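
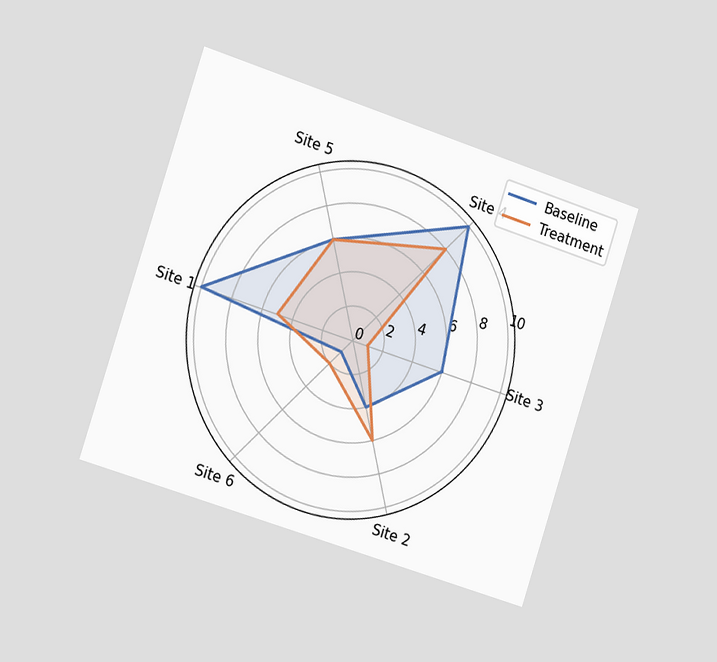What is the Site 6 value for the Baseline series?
The chart is tilted about 18° clockwise and viewed slightly from the left. On the Site 6 axis, Baseline reaches 1.

1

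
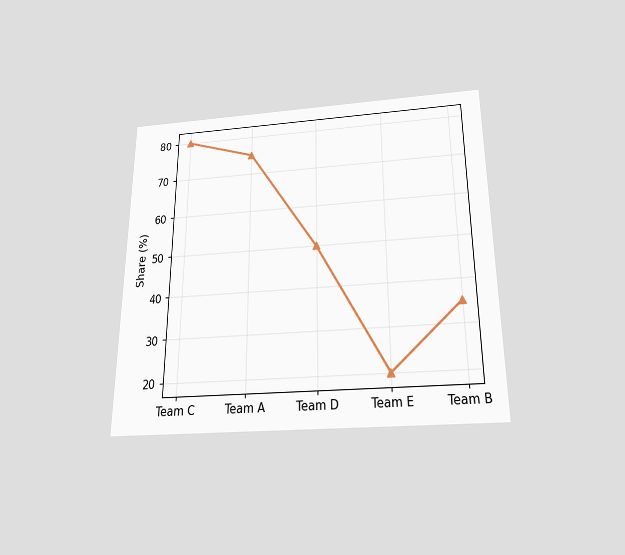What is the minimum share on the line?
20%

The chart is viewed slightly from below. The lowest point is at Team E, and reading across to the y-axis gives 20%.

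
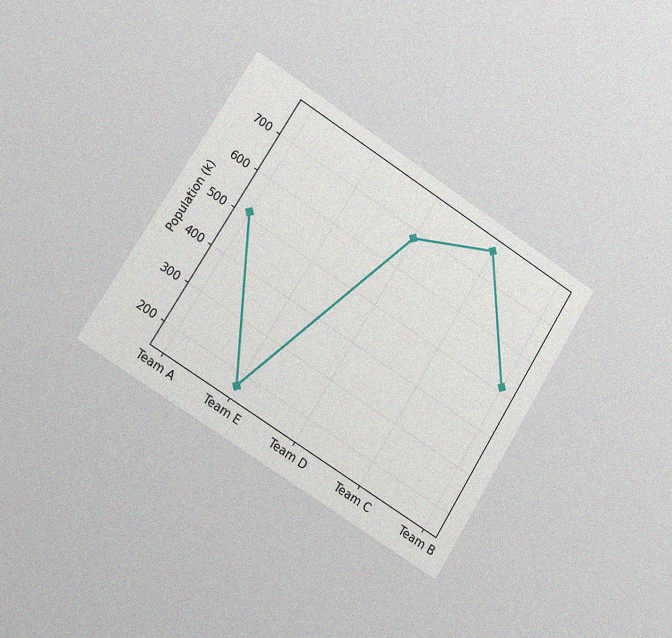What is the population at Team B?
The chart is tilted about 32° clockwise and viewed slightly from the left, with some photo noise. At Team B, the line is at 510k.

510k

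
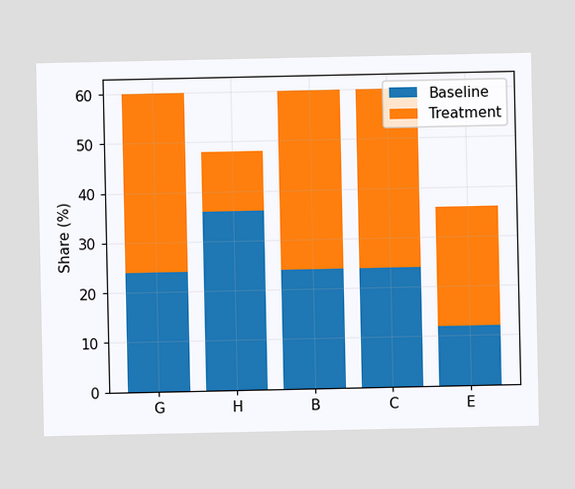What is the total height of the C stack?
60%

The C stack's top reaches 60% on the y-axis.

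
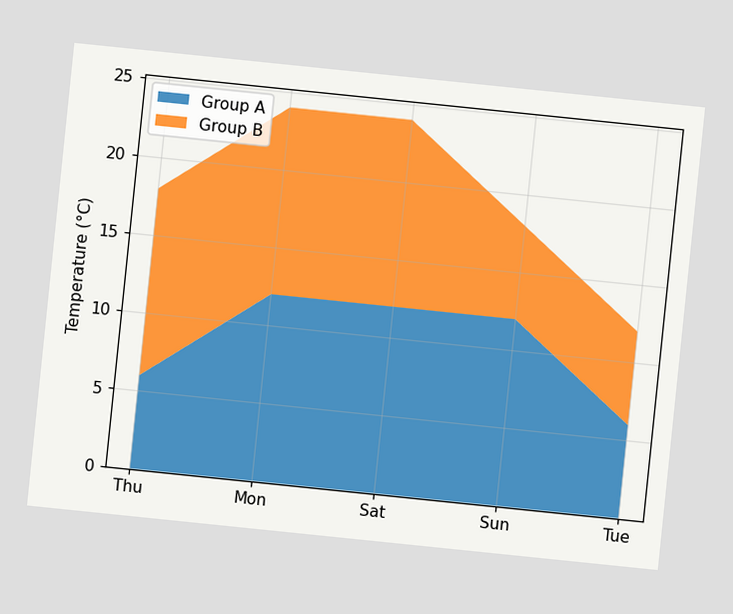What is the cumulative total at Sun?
The chart is tilted about 6° clockwise. The stacked total at Sun reaches 18°C.

18°C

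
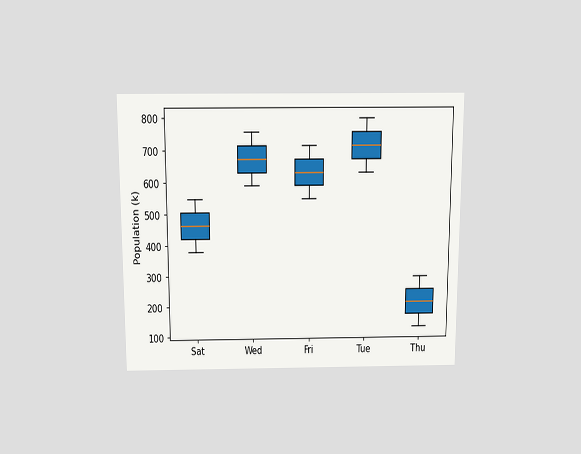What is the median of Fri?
630k

The chart is viewed slightly from above. The median line in the Fri box sits at 630k.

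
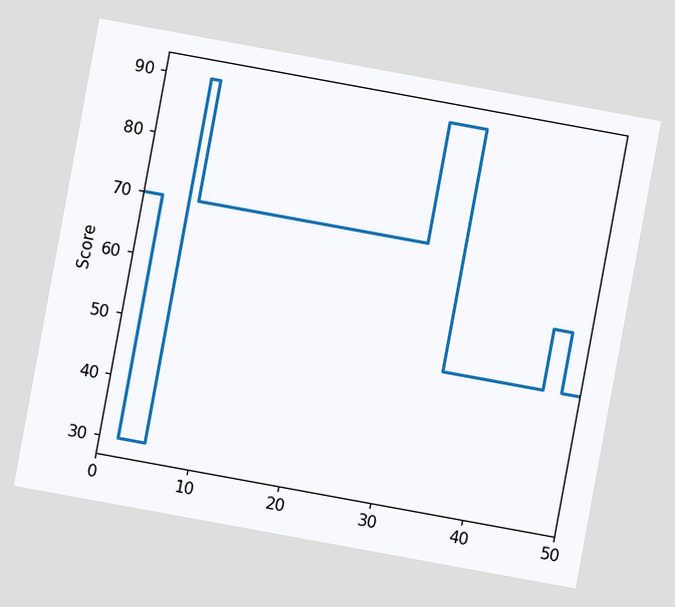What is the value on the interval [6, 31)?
70

The chart is tilted about 10° clockwise. On [6, 31) the step sits at 70.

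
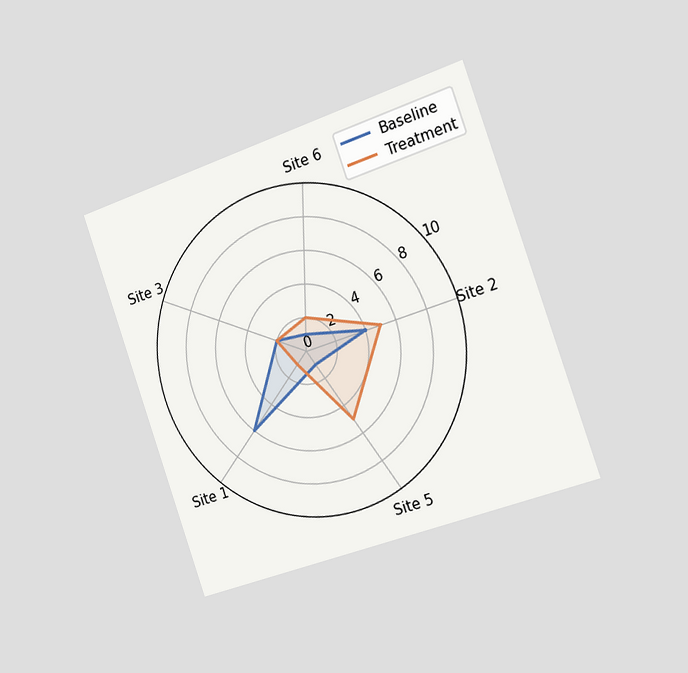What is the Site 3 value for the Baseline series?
2

The chart is tilted about 19° counter-clockwise and viewed slightly from the right. On the Site 3 axis, Baseline reaches 2.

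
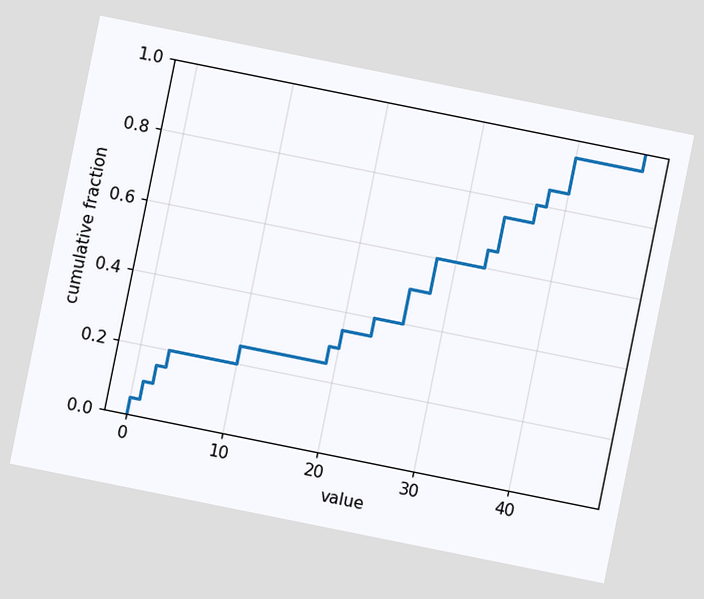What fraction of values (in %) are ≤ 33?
65%

The chart is tilted about 11° clockwise. At x=33 the ECDF step is at 65%.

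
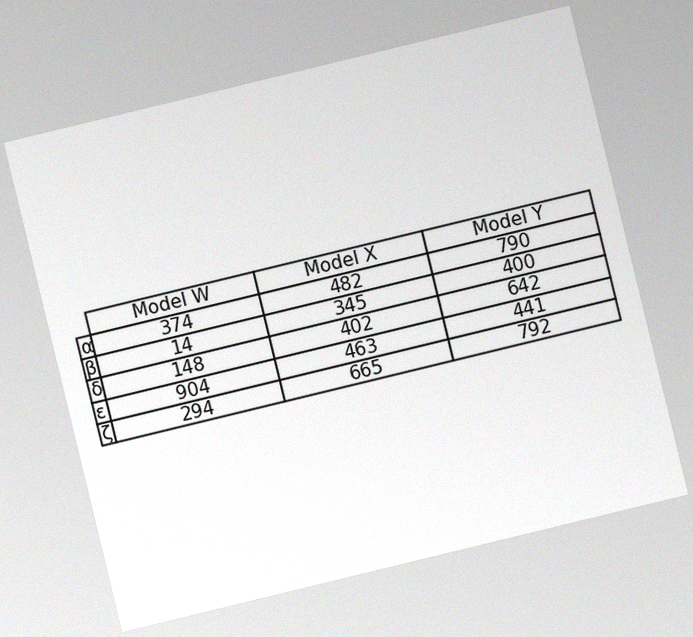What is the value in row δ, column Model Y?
642

The chart is tilted about 14° counter-clockwise, with some photo noise. The (δ, Model Y) cell reads 642.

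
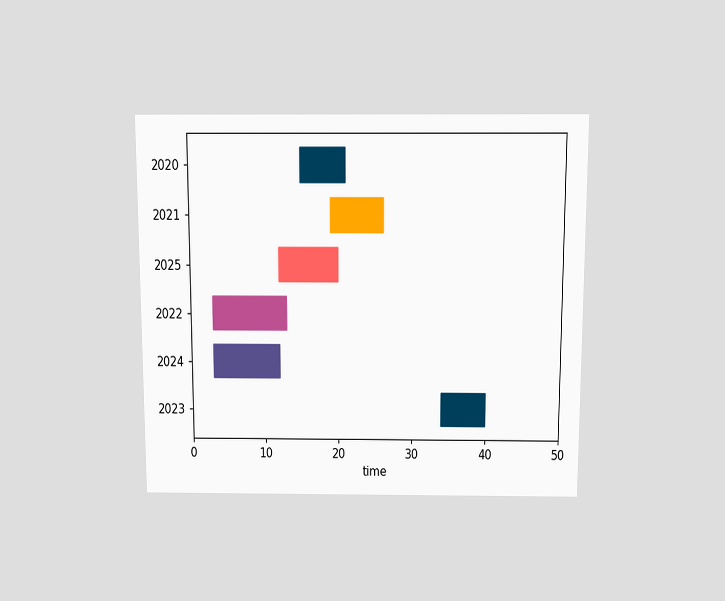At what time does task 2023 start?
34

The chart is viewed slightly from above. The 2023 bar begins at t=34.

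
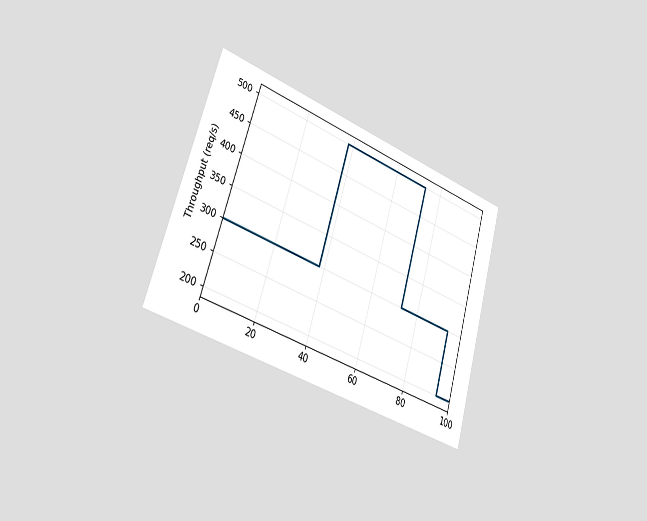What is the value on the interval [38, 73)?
500req/s

The chart is tilted about 17° clockwise and viewed slightly from the left. On [38, 73) the step sits at 500req/s.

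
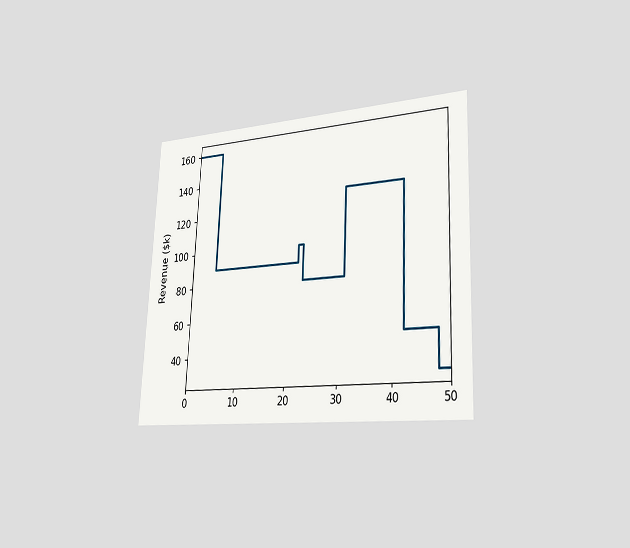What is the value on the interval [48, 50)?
The chart is tilted about 2° clockwise and viewed slightly from the right. On [48, 50) the step sits at $30k.

$30k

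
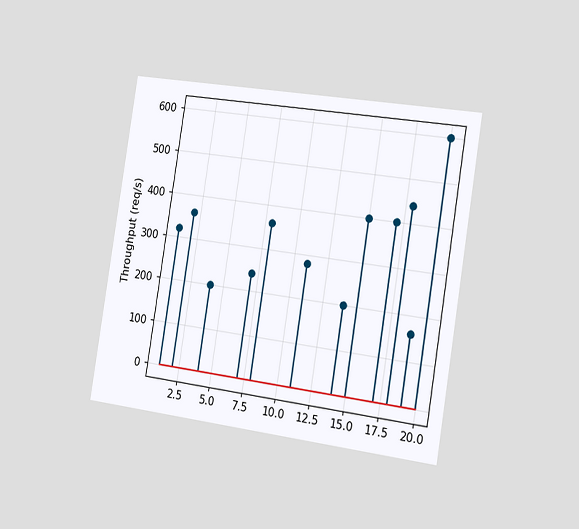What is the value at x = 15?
The chart is tilted about 9° clockwise and viewed slightly from the right. The stem at x=15 reaches 400req/s.

400req/s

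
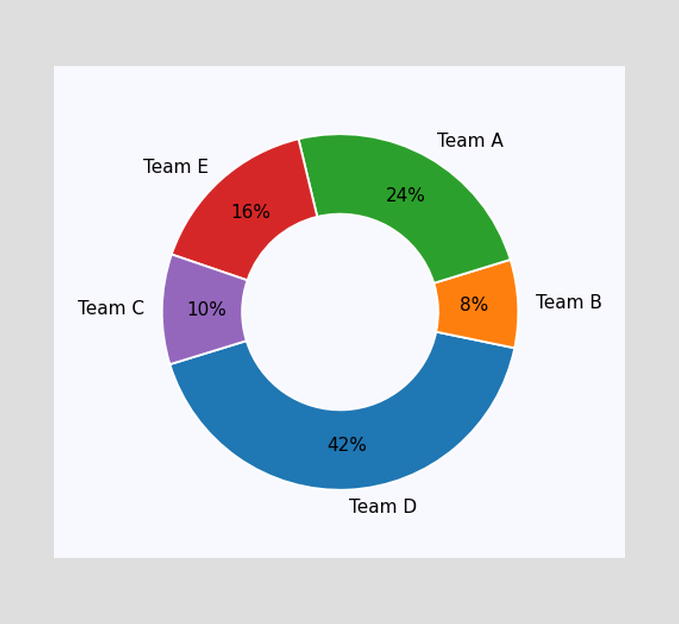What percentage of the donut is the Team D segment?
42%

The Team D segment takes up 42% of the ring.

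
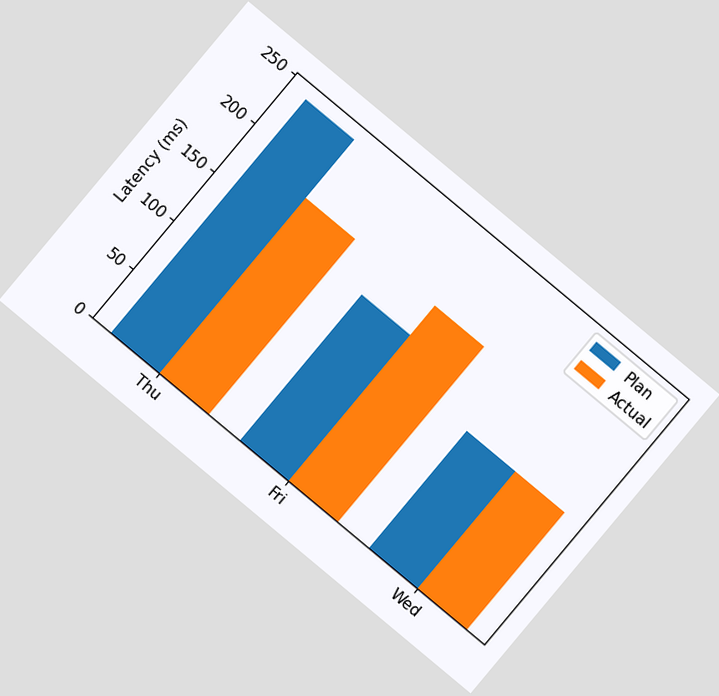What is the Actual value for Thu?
180ms

The chart is tilted about 40° clockwise. The Actual bar at Thu reaches 180ms on the y-axis.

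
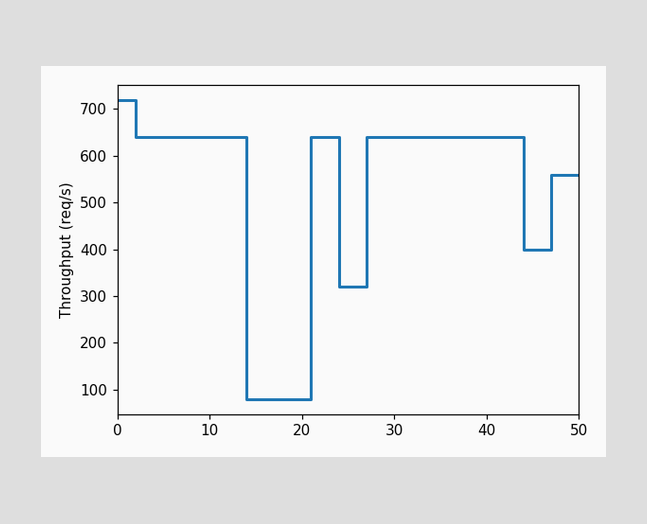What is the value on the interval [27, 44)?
On [27, 44) the step sits at 640req/s.

640req/s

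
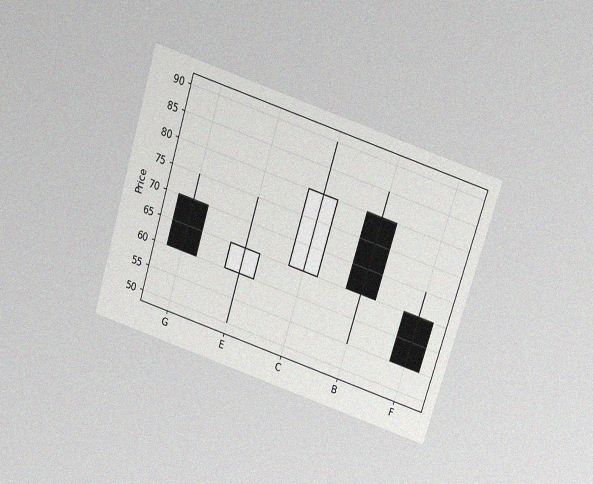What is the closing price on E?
The chart is tilted about 17° clockwise and viewed slightly from above, with some photo noise. The E candle closes at 65.

65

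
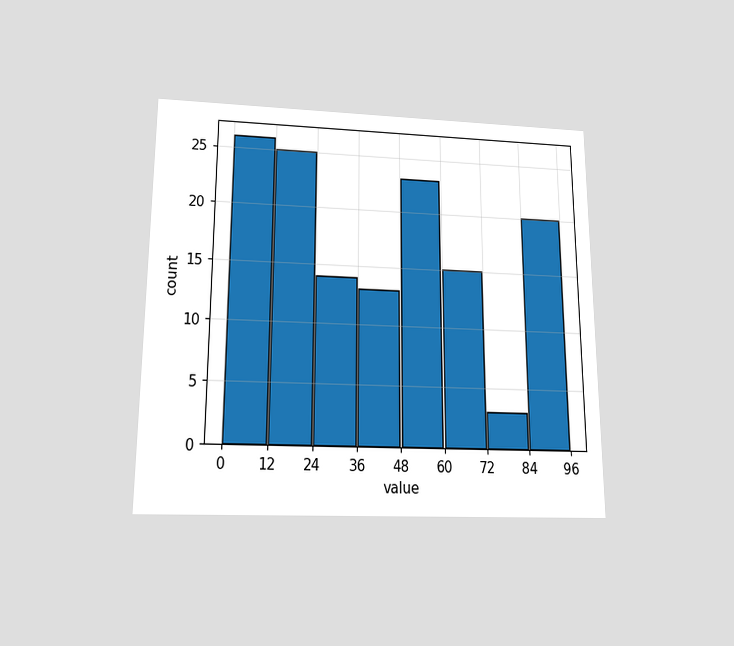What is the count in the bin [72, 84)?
3

The chart is viewed slightly from below. The [72, 84) bin has height 3.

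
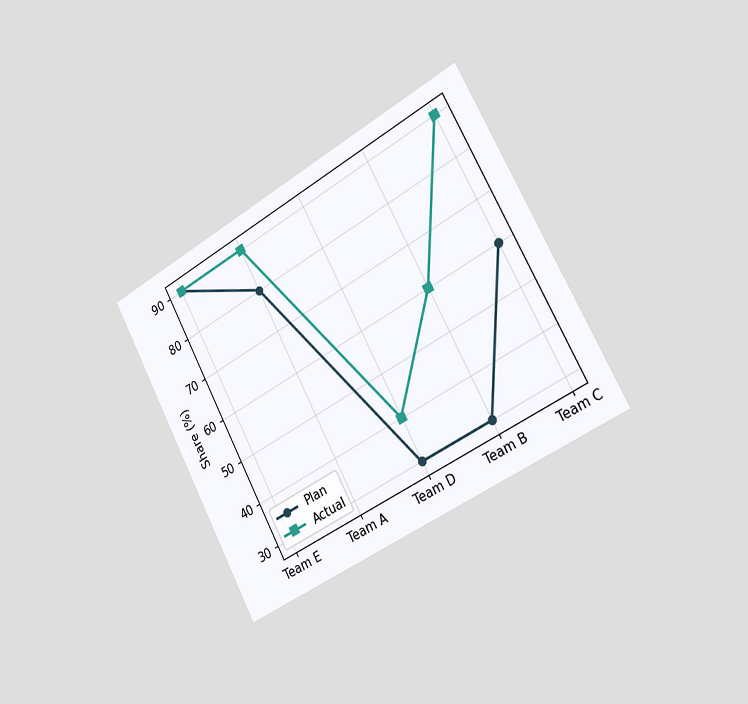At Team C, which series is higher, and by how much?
The chart is tilted about 28° counter-clockwise and viewed slightly from the right. At Team C, Actual sits above the other line by 30%.

Actual, by 30%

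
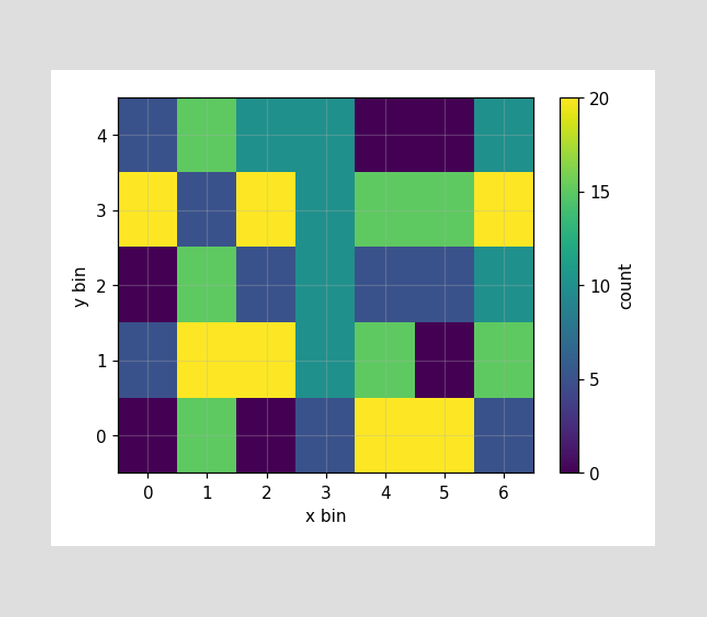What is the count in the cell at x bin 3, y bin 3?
10

Matching the cell (3, 3) against the colorbar gives 10.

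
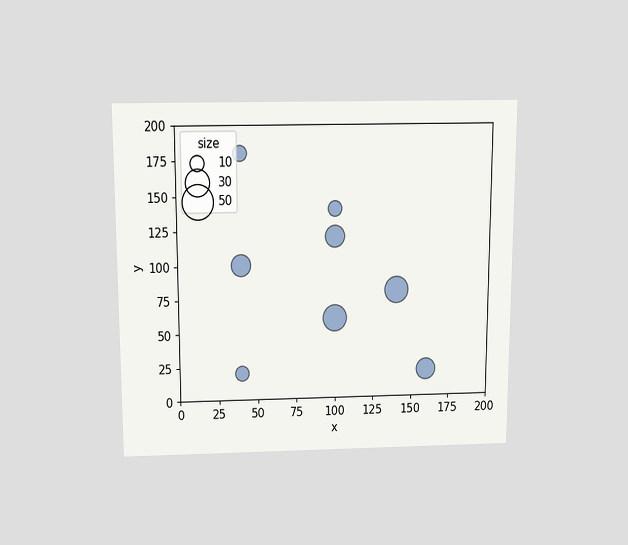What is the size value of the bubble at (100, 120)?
The chart is viewed slightly from above. Matching the bubble at (100, 120) against the size legend gives 20.

20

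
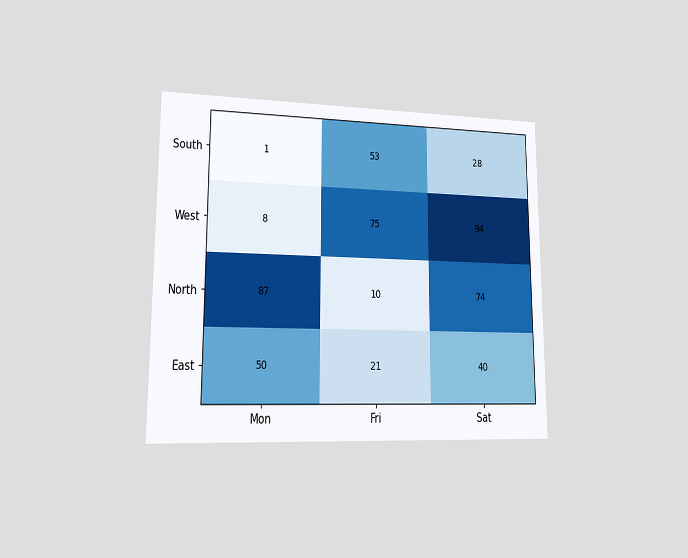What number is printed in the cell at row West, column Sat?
94

The chart is viewed at a slight angle. The (West, Sat) cell reads 94.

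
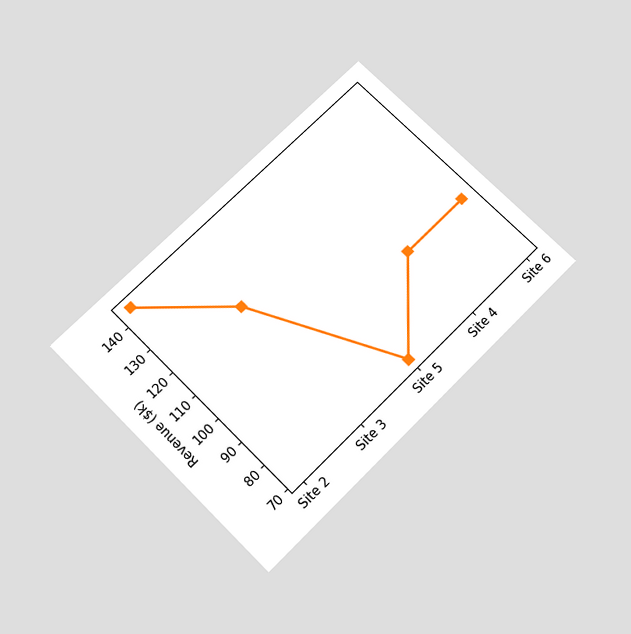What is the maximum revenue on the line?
The chart is tilted about 45° counter-clockwise and viewed slightly from below. The highest point is at Site 2, and reading across to the y-axis gives $144k.

$144k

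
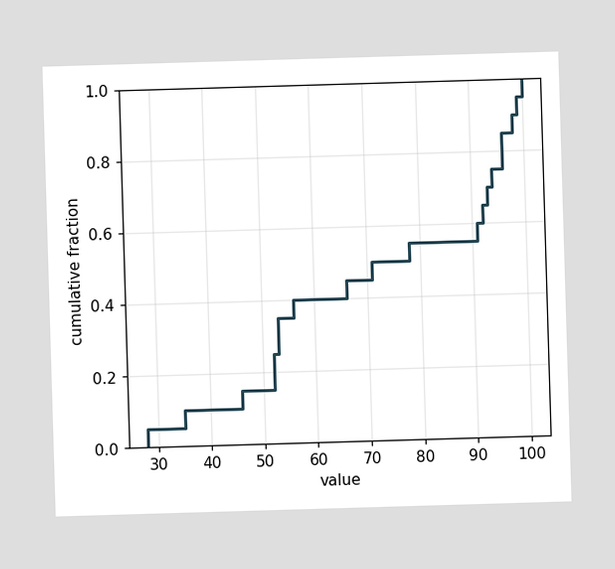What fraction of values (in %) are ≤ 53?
35%

At x=53 the ECDF step is at 35%.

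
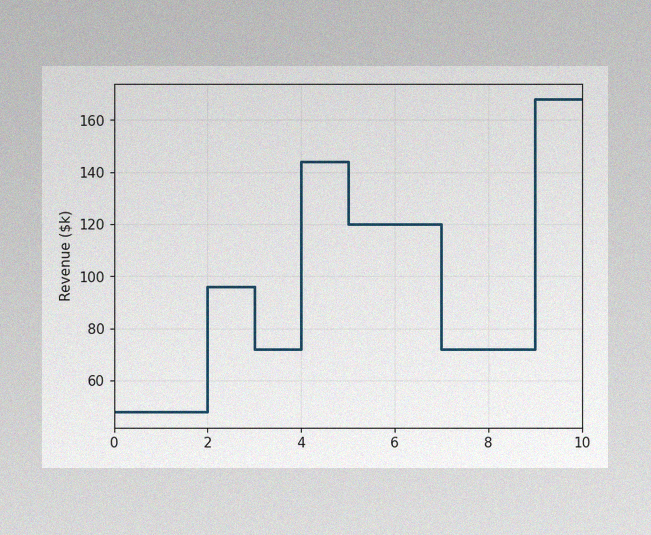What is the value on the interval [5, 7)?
$120k

The image has some photo noise and uneven lighting. On [5, 7) the step sits at $120k.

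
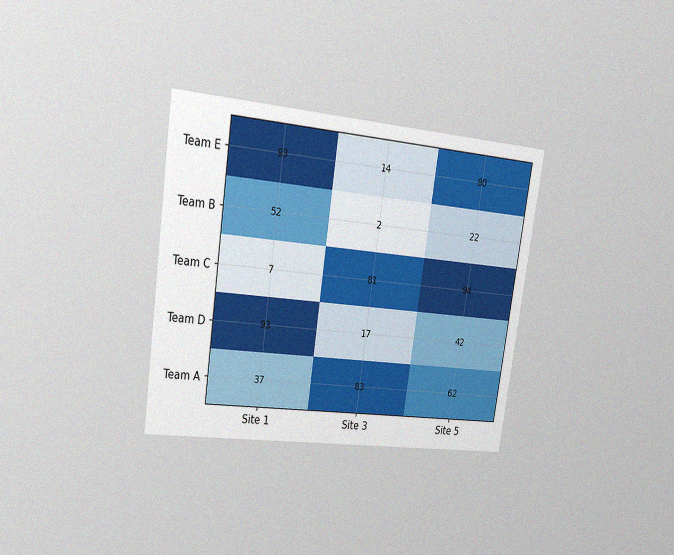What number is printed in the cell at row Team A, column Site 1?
The chart is tilted about 8° clockwise and viewed slightly from the left, with some photo noise. The (Team A, Site 1) cell reads 37.

37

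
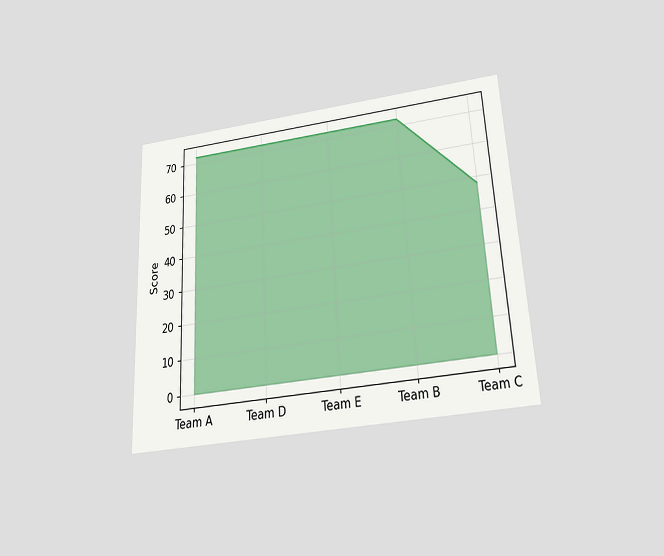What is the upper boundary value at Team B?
The chart is tilted about 3° counter-clockwise and viewed slightly from below. At Team B the upper boundary is at 72.

72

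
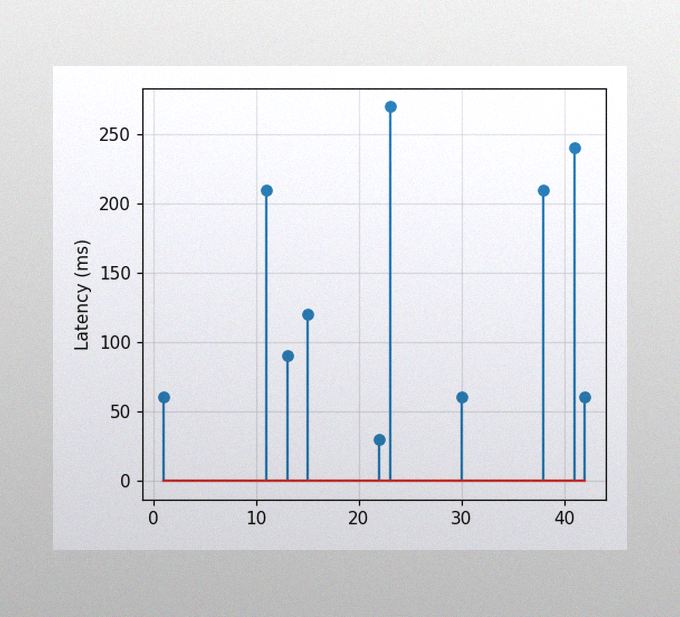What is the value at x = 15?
120ms

The image has some photo noise and uneven lighting. The stem at x=15 reaches 120ms.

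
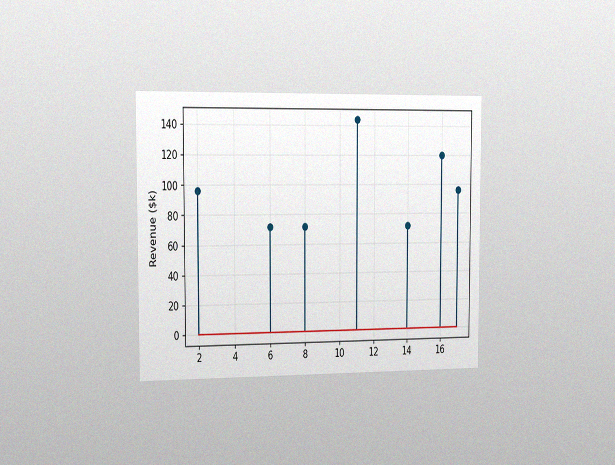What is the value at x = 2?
$96k

The chart is viewed slightly from the left, with some photo noise. The stem at x=2 reaches $96k.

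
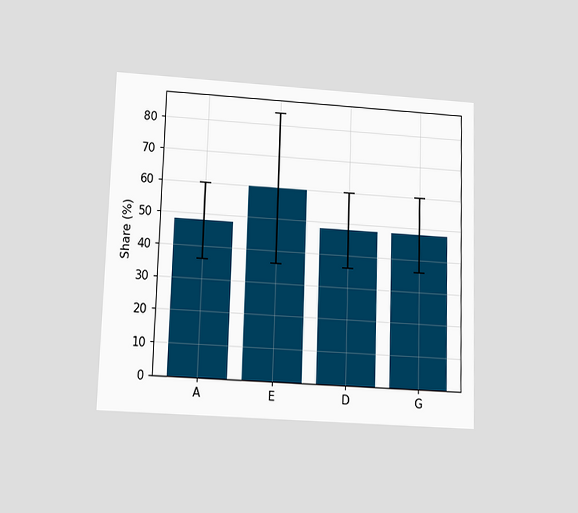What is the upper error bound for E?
84%

The chart is viewed slightly from below. The E bar's upper whisker reaches 84%.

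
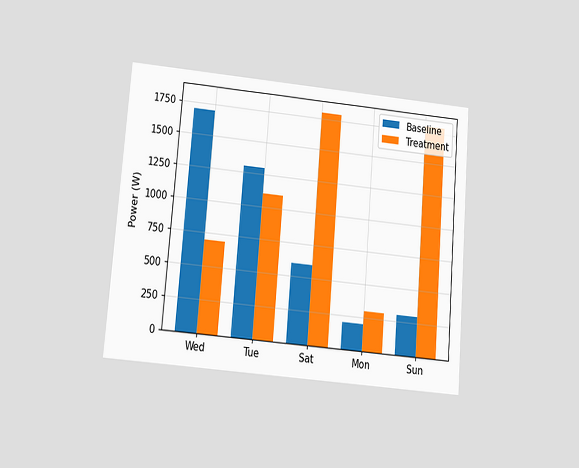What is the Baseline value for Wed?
The chart is tilted about 5° clockwise and viewed slightly from below. The Baseline bar at Wed reaches 1700W on the y-axis.

1700W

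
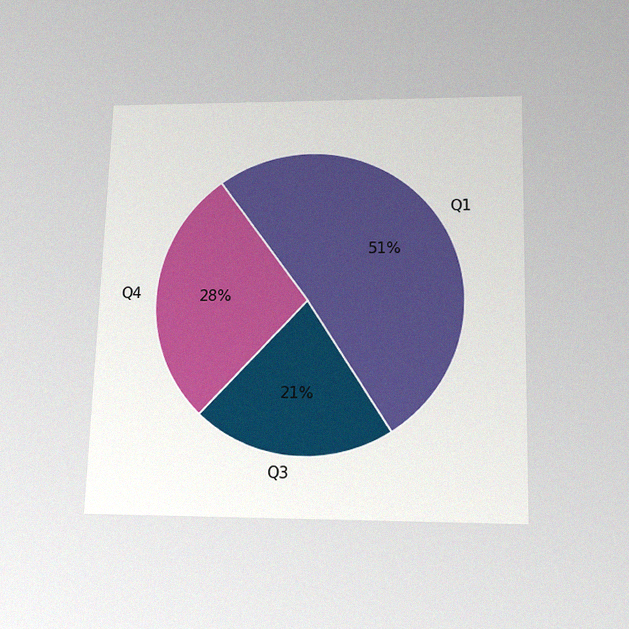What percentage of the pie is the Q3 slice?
The chart is viewed slightly from below, with some photo noise. The Q3 slice takes up 21% of the pie.

21%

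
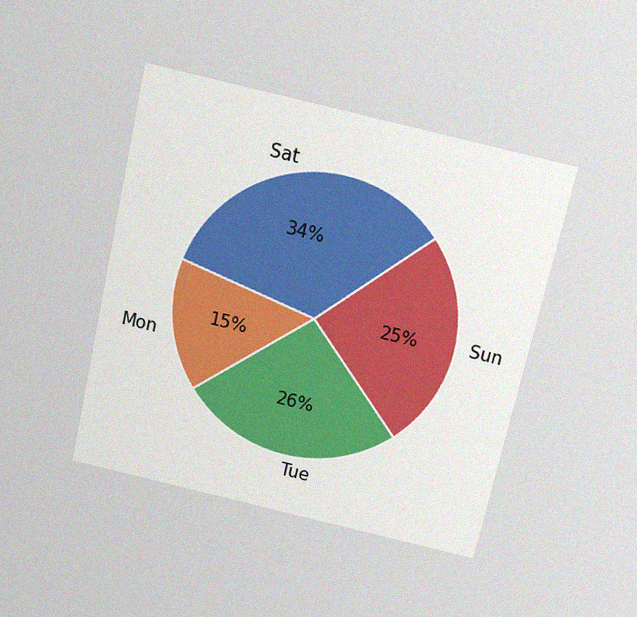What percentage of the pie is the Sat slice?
The chart is tilted about 13° clockwise and viewed slightly from above, with some photo noise. The Sat slice takes up 34% of the pie.

34%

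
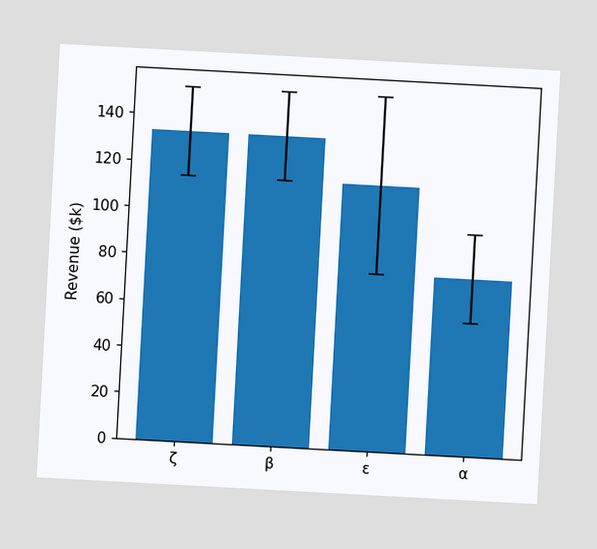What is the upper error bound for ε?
The chart is tilted about 3° clockwise. The ε bar's upper whisker reaches $152k.

$152k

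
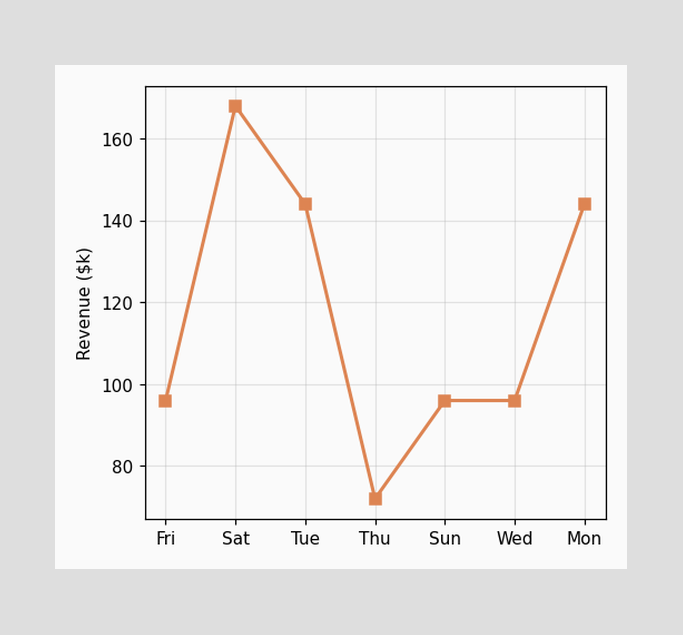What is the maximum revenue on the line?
$168k

The highest point is at Sat, and reading across to the y-axis gives $168k.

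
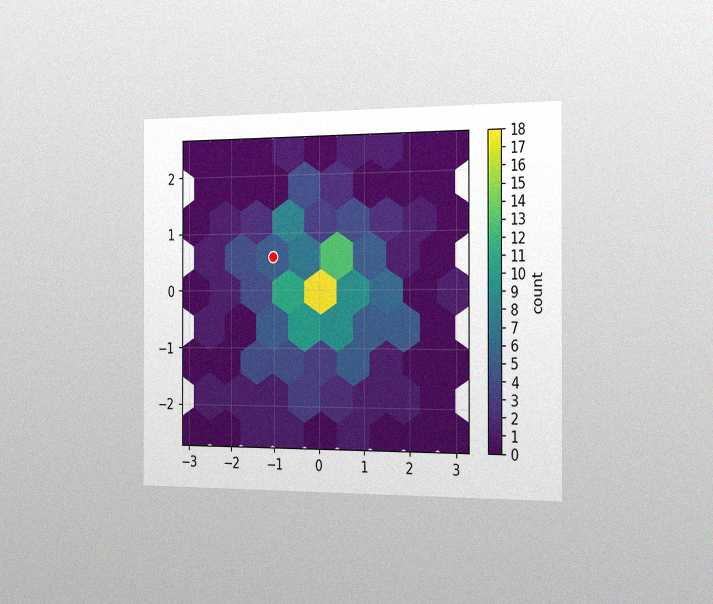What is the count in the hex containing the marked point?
5

The chart is viewed slightly from the right, with some photo noise. The marked hex reads 5 on the colorbar.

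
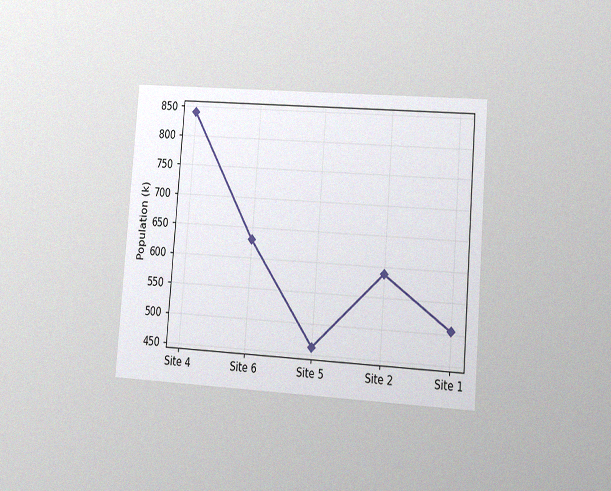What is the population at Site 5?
462k

The chart is tilted about 4° clockwise and viewed at a slight angle, with some photo noise. At Site 5, the line is at 462k.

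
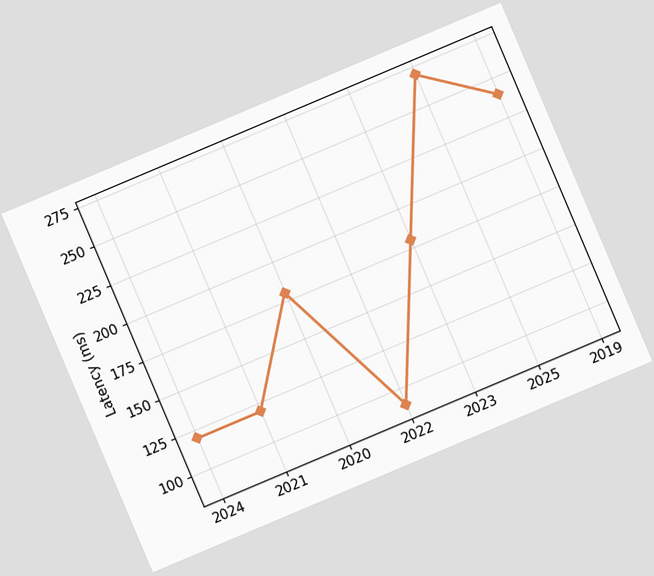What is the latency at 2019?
240ms

The chart is tilted about 23° counter-clockwise. At 2019, the line is at 240ms.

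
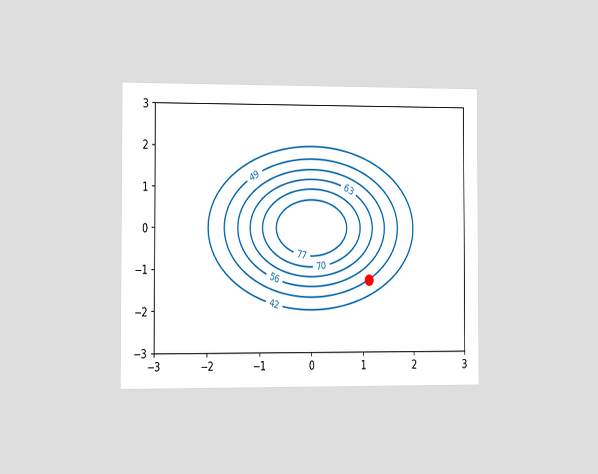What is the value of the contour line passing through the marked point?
49

The chart is viewed slightly from the left. The marked point sits on the contour labelled 49.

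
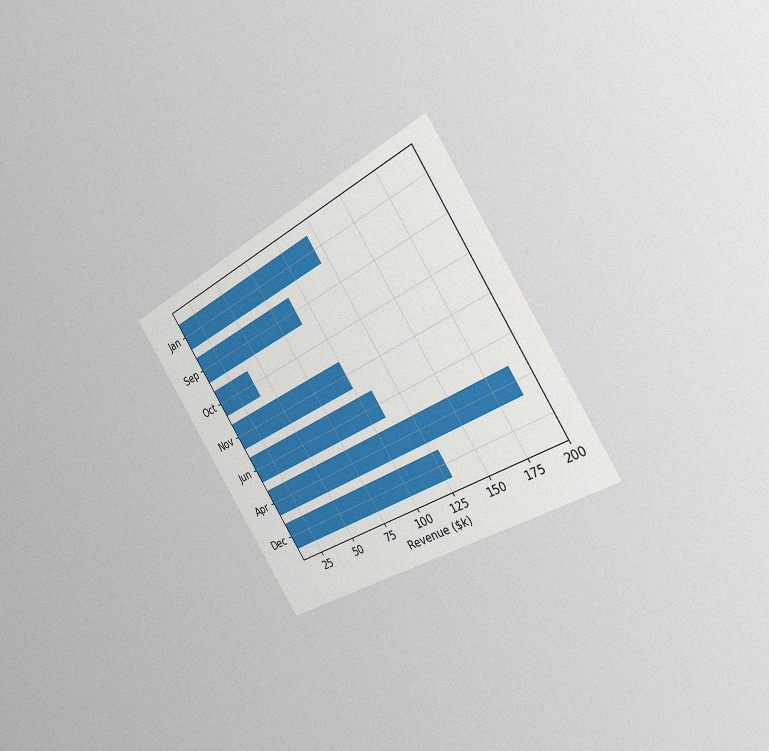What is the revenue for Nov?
$100k

The chart is tilted about 33° counter-clockwise and viewed slightly from the right, with some photo noise. Reading along the chart's x-axis, the Nov bar reaches $100k.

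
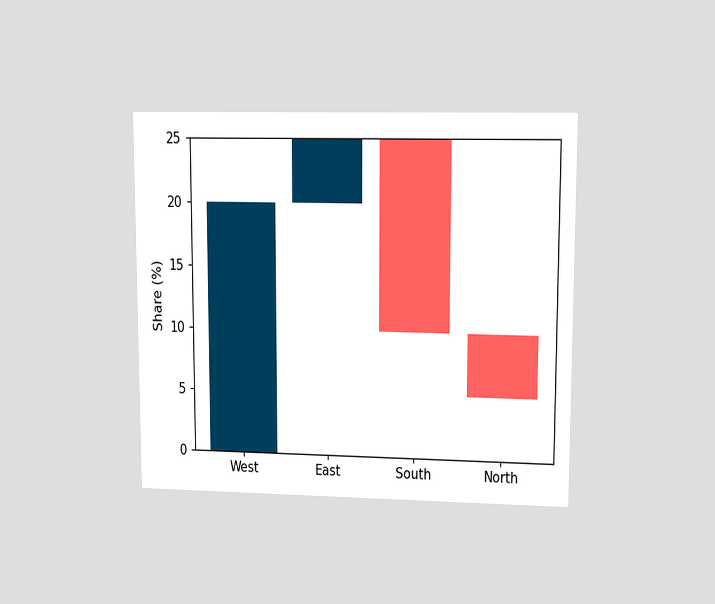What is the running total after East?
25%

The chart is viewed at a slight angle. After East the running total reaches 25%.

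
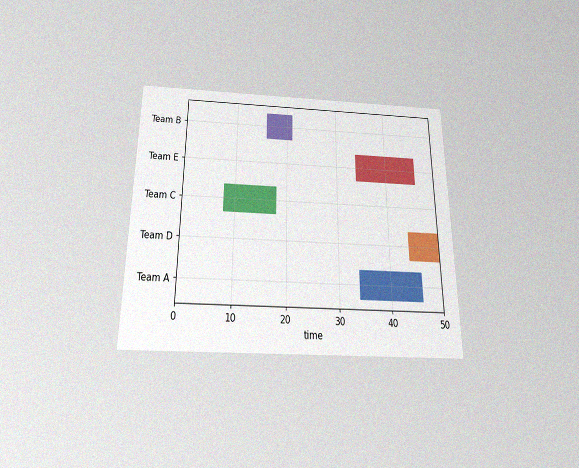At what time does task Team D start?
44

The chart is viewed slightly from below, with some photo noise. The Team D bar begins at t=44.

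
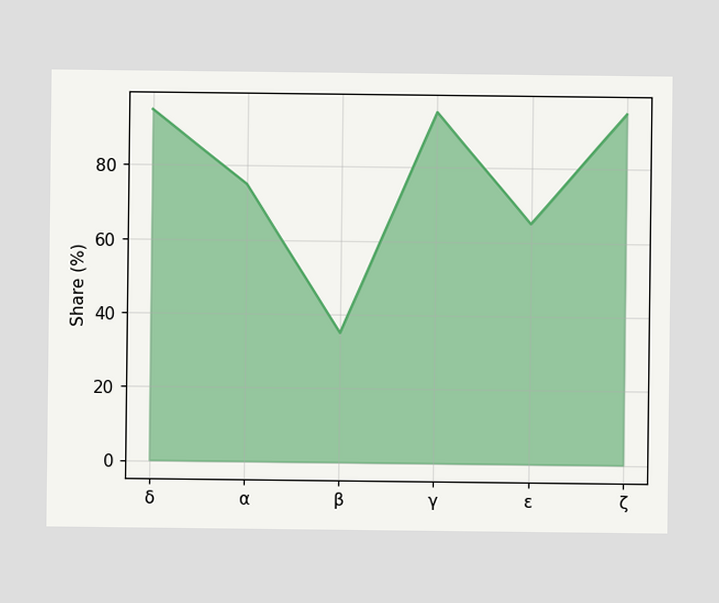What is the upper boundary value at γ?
At γ the upper boundary is at 95%.

95%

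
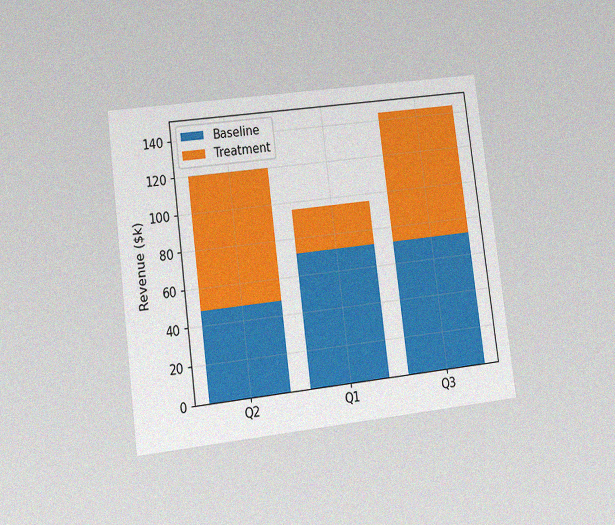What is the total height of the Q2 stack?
The chart is tilted about 7° counter-clockwise and viewed at a slight angle, with some photo noise. The Q2 stack's top reaches $120k on the y-axis.

$120k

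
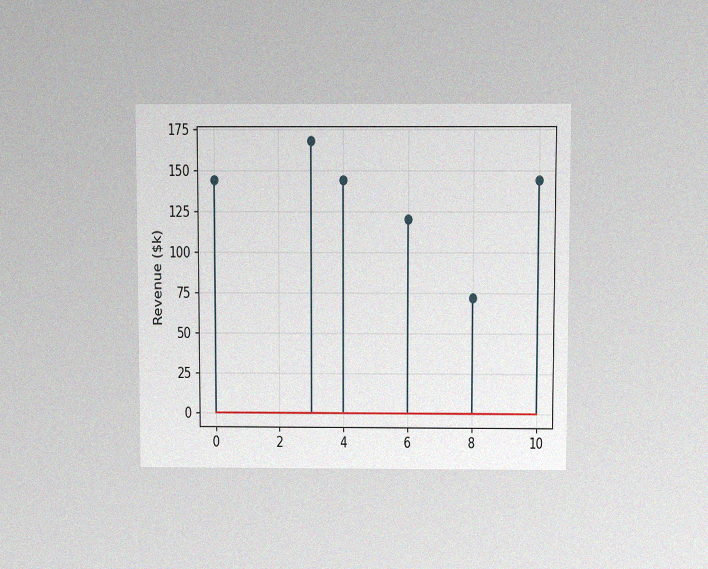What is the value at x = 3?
$168k

The chart is viewed slightly from above, with some photo noise. The stem at x=3 reaches $168k.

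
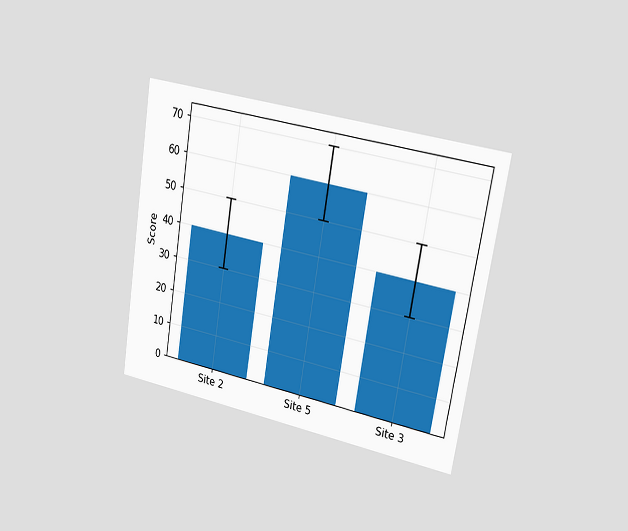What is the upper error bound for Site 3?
50

The chart is tilted about 9° clockwise and viewed slightly from the right. The Site 3 bar's upper whisker reaches 50.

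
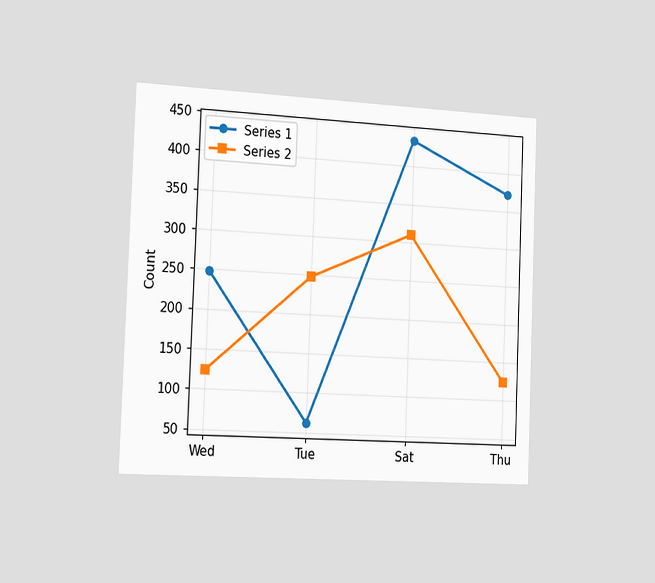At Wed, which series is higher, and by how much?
Series 1, by 124

The chart is tilted about 2° clockwise and viewed slightly from the left. At Wed, Series 1 sits above the other line by 124.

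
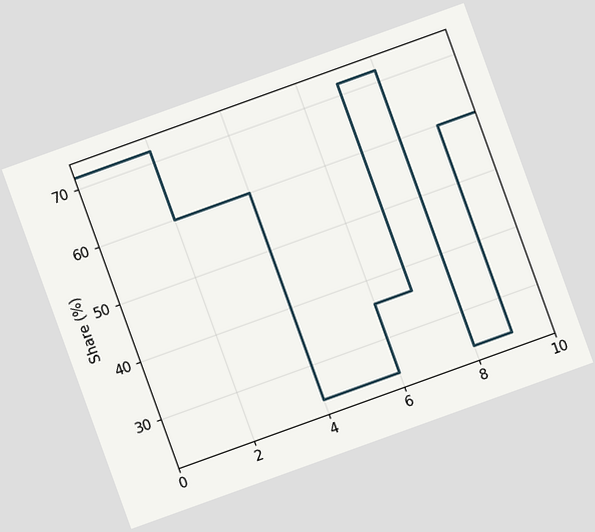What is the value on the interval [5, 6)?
The chart is tilted about 20° counter-clockwise. On [5, 6) the step sits at 24%.

24%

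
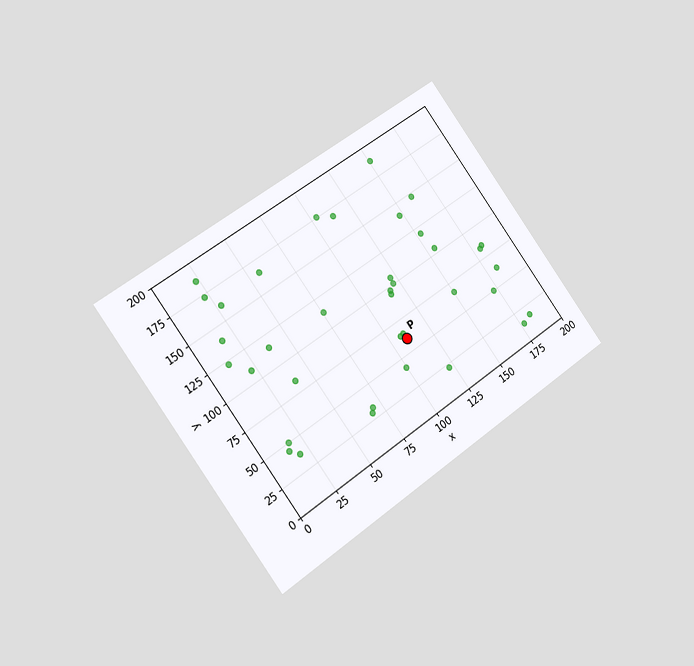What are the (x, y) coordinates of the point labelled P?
(110, 60)

The chart is tilted about 36° counter-clockwise and viewed slightly from the left. Following the gridlines from P to each axis, P sits at (110, 60).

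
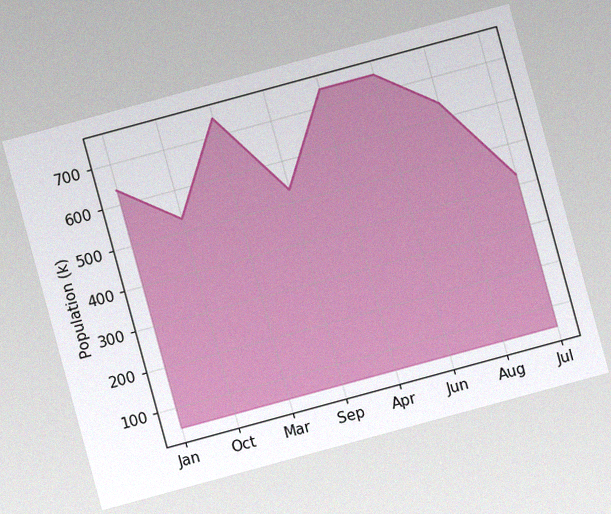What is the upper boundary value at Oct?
530k

The chart is tilted about 15° counter-clockwise, with some photo noise. At Oct the upper boundary is at 530k.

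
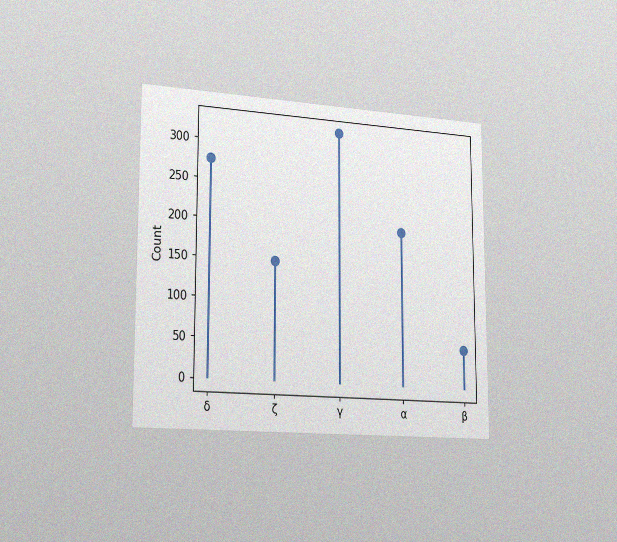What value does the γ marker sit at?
The chart is viewed slightly from the left, with some photo noise. The γ marker sits at 325.

325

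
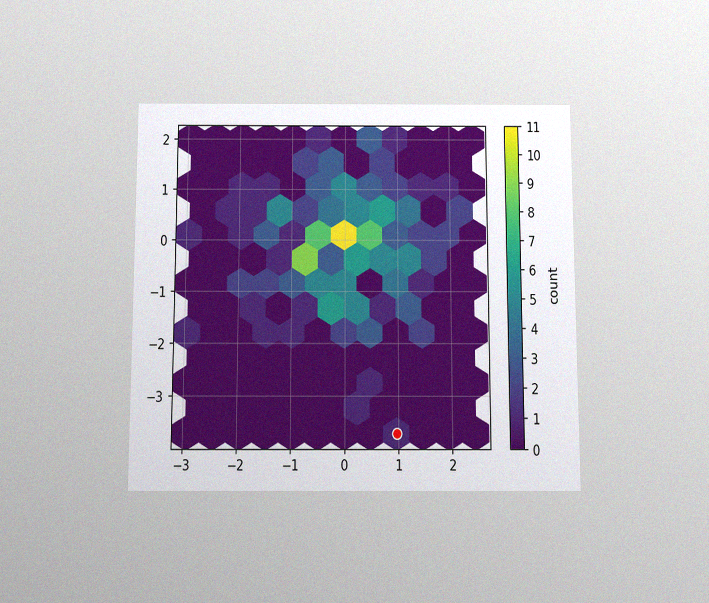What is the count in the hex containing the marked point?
The chart is viewed slightly from below, with some photo noise. The marked hex reads 1 on the colorbar.

1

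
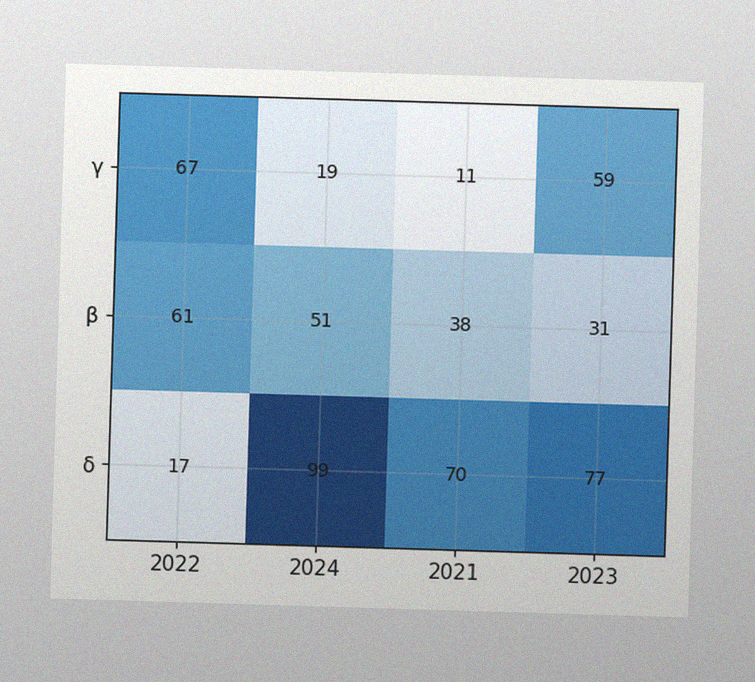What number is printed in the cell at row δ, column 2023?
77

The image has some photo noise and uneven lighting. The (δ, 2023) cell reads 77.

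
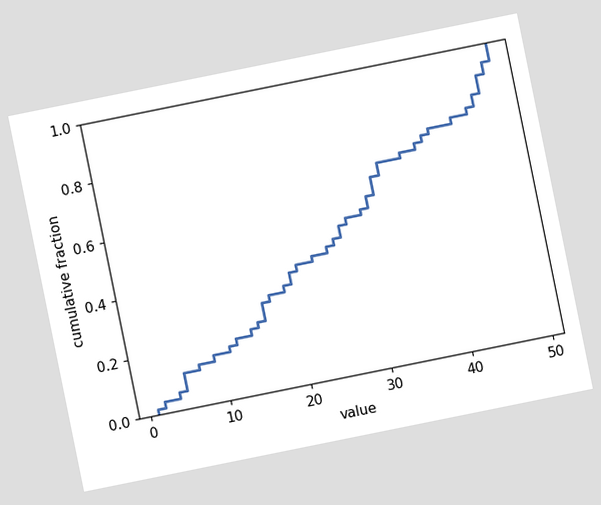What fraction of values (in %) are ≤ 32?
64%

The chart is tilted about 11° counter-clockwise. At x=32 the ECDF step is at 64%.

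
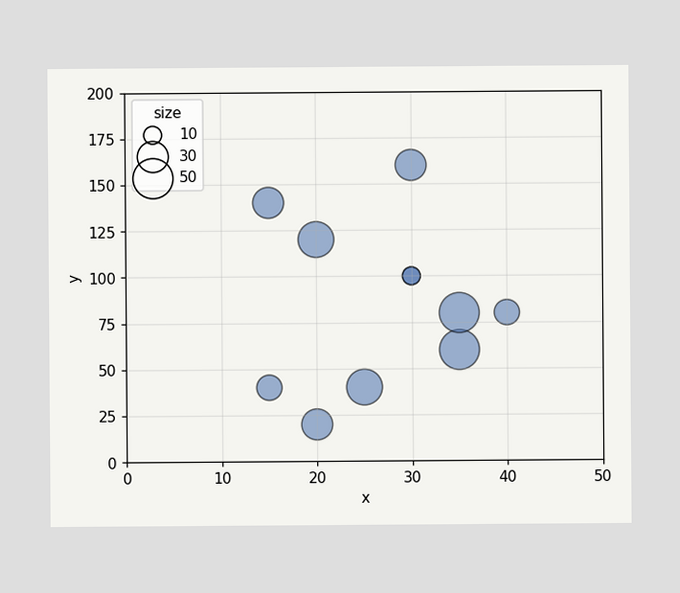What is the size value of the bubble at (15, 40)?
20

Matching the bubble at (15, 40) against the size legend gives 20.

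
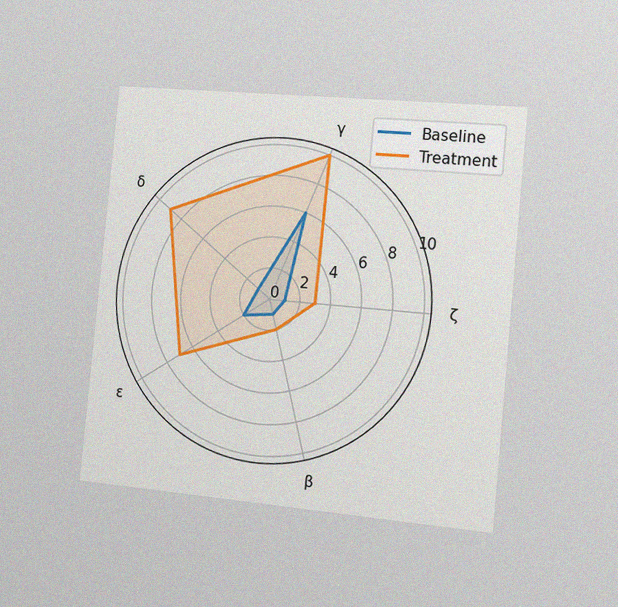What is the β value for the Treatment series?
The chart is tilted about 5° clockwise and viewed slightly from the right, with some photo noise. On the β axis, Treatment reaches 2.

2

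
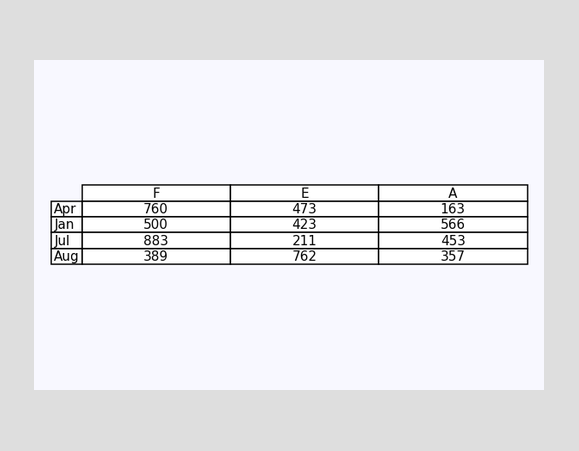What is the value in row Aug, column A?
The (Aug, A) cell reads 357.

357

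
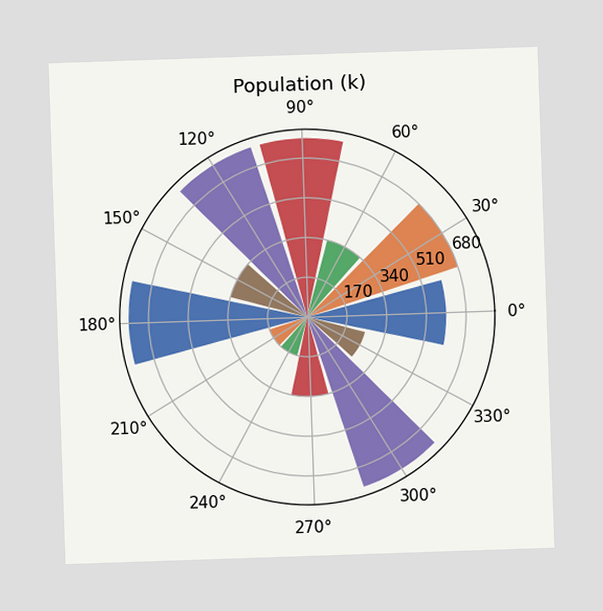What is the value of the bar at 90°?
765k

The bar at 90° reaches 765k on the radial axis.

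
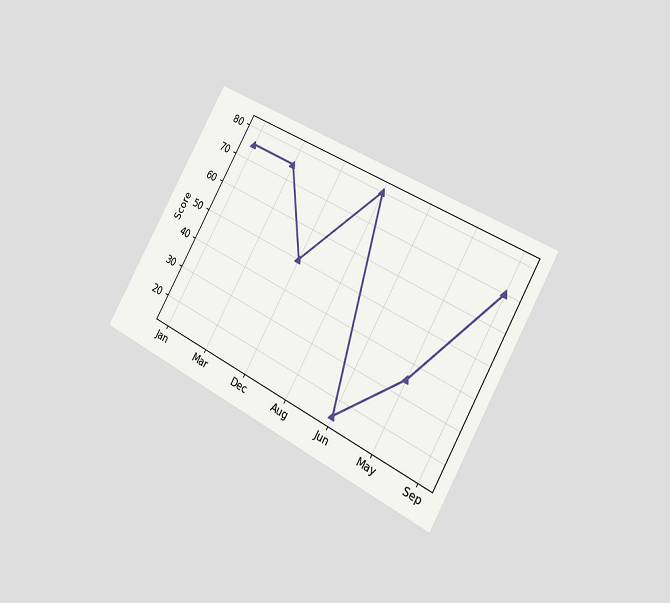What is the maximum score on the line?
80

The chart is tilted about 29° clockwise and viewed slightly from the right. The highest point is at Aug, and reading across to the y-axis gives 80.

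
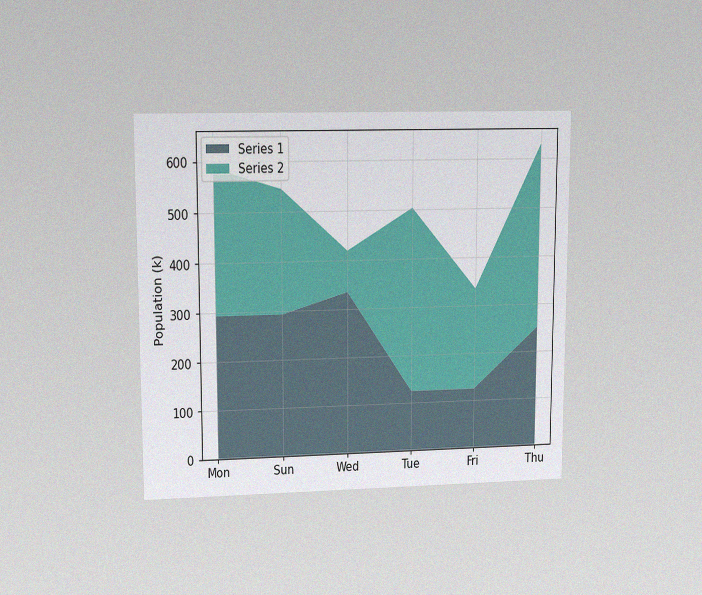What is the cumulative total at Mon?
588k

The chart is viewed at a slight angle, with some photo noise. The stacked total at Mon reaches 588k.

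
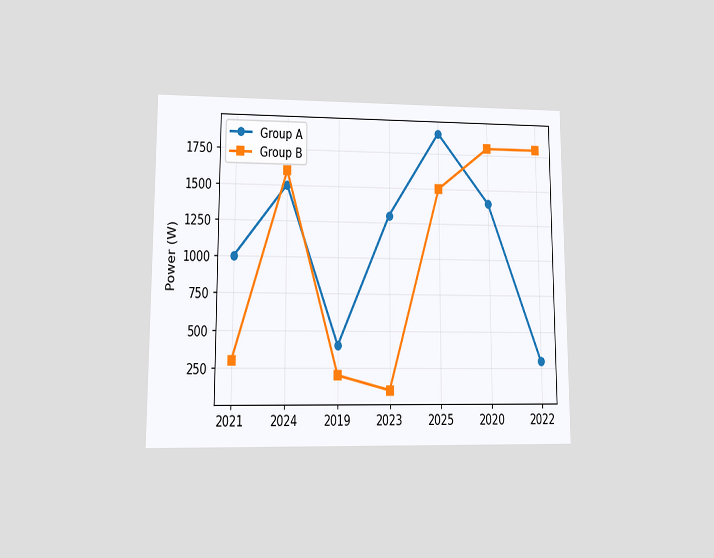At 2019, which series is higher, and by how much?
The chart is viewed at a slight angle. At 2019, Group A sits above the other line by 200W.

Group A, by 200W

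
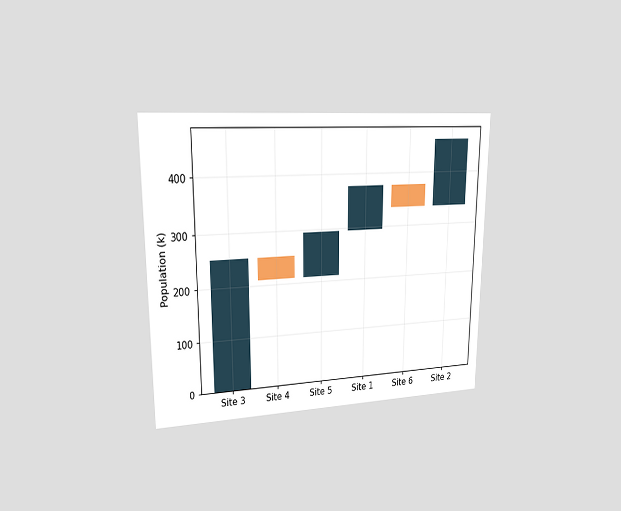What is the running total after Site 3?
252k

The chart is viewed at a slight angle. After Site 3 the running total reaches 252k.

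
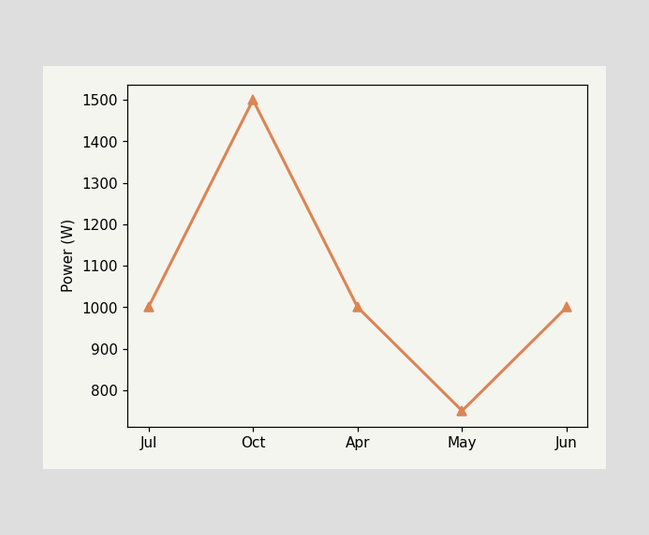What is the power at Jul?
At Jul, the line is at 1000W.

1000W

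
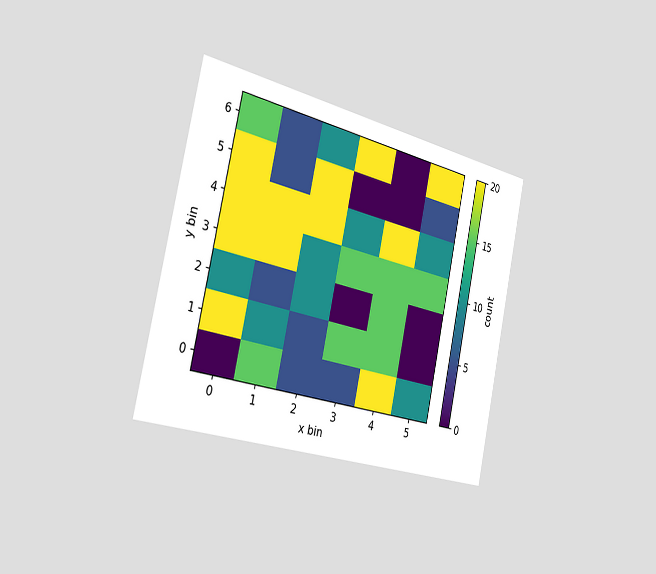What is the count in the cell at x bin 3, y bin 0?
5

The chart is tilted about 12° clockwise and viewed slightly from the left. Matching the cell (3, 0) against the colorbar gives 5.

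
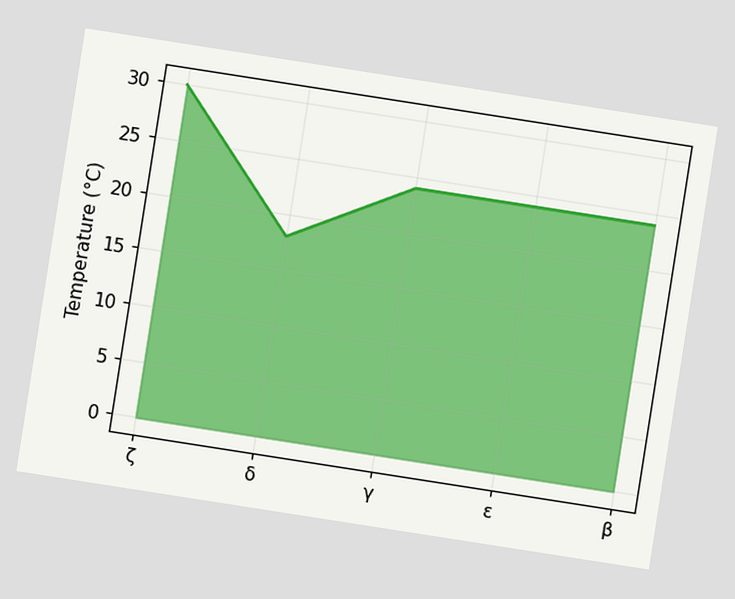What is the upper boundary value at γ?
24°C

The chart is tilted about 9° clockwise. At γ the upper boundary is at 24°C.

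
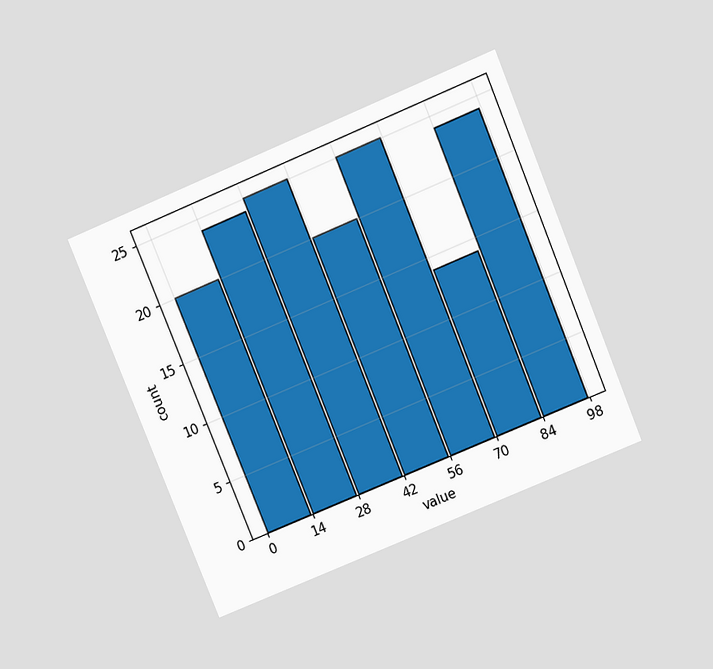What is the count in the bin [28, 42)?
The chart is tilted about 22° counter-clockwise and viewed slightly from above. The [28, 42) bin has height 25.

25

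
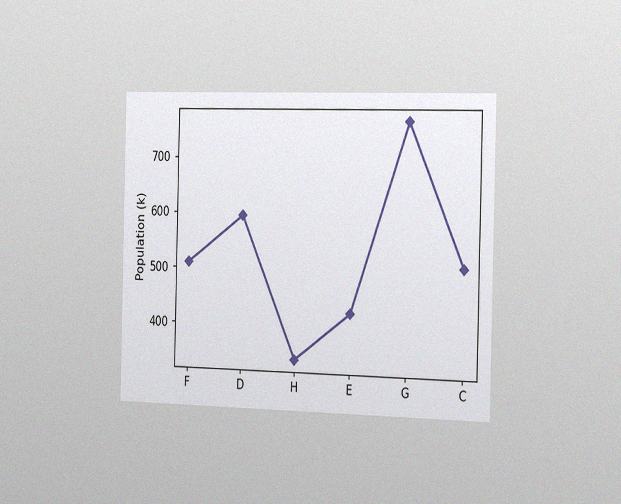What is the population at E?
The chart is viewed slightly from the right, with some photo noise. At E, the line is at 425k.

425k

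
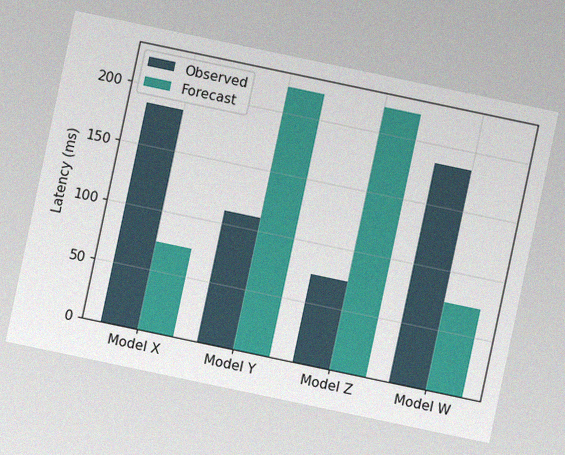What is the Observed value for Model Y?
111ms

The chart is tilted about 12° clockwise, with some photo noise. The Observed bar at Model Y reaches 111ms on the y-axis.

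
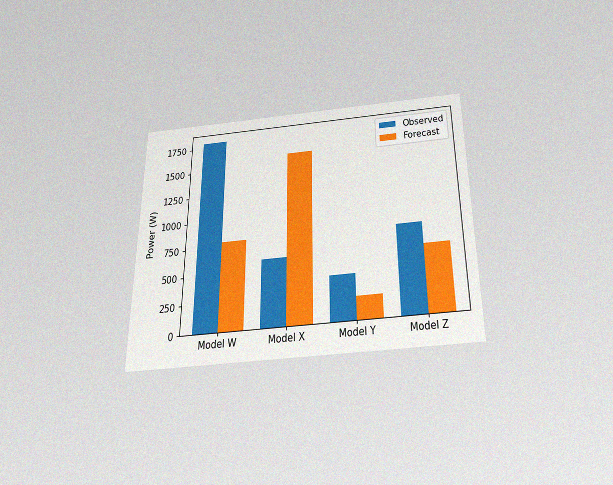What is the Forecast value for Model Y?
200W

The chart is viewed slightly from below, with some photo noise. The Forecast bar at Model Y reaches 200W on the y-axis.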